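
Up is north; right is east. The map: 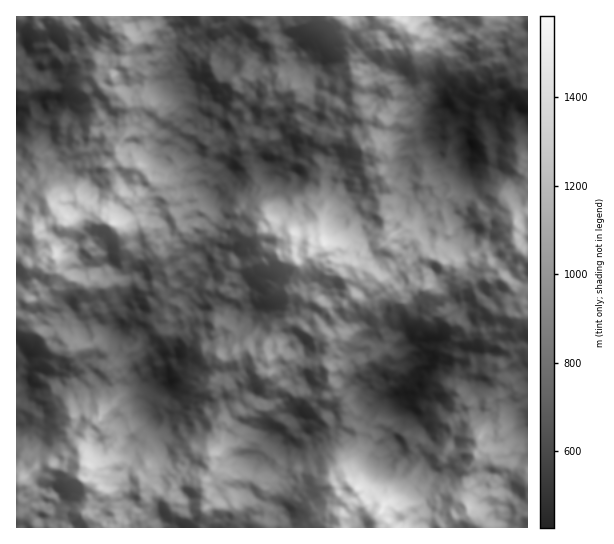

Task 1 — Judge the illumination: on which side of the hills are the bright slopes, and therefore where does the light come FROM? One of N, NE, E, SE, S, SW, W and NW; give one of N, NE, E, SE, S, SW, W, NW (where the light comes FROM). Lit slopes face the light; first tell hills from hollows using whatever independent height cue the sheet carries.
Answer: NE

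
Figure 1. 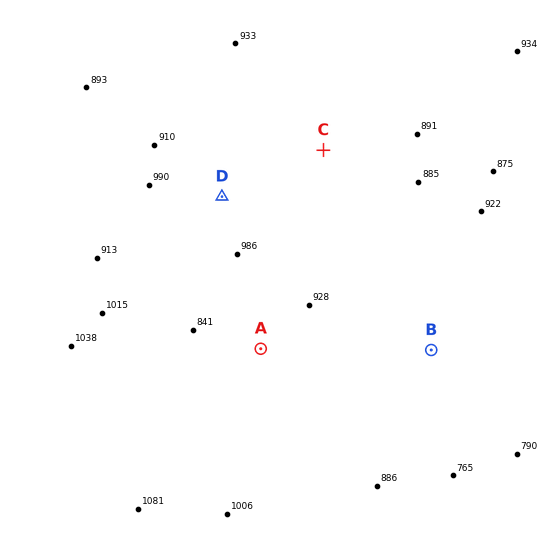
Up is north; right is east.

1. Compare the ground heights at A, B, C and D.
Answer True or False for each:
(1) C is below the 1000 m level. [True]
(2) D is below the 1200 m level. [False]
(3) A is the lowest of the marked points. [False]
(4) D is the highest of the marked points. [True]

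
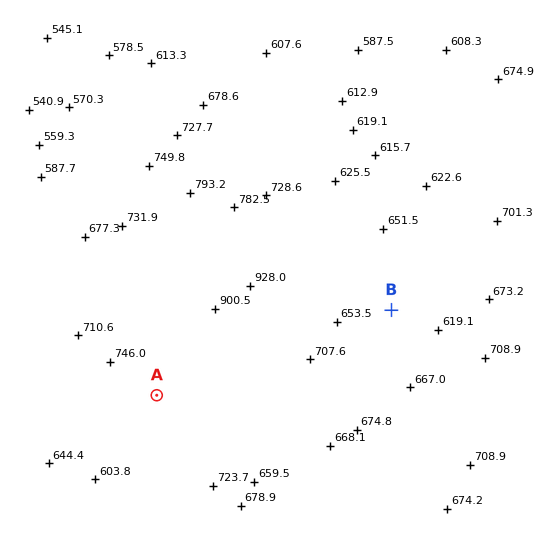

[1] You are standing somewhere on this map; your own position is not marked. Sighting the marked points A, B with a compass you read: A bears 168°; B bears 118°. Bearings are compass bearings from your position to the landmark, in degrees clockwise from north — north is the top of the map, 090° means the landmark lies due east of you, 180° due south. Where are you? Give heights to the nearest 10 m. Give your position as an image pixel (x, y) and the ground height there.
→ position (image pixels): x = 106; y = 158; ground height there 670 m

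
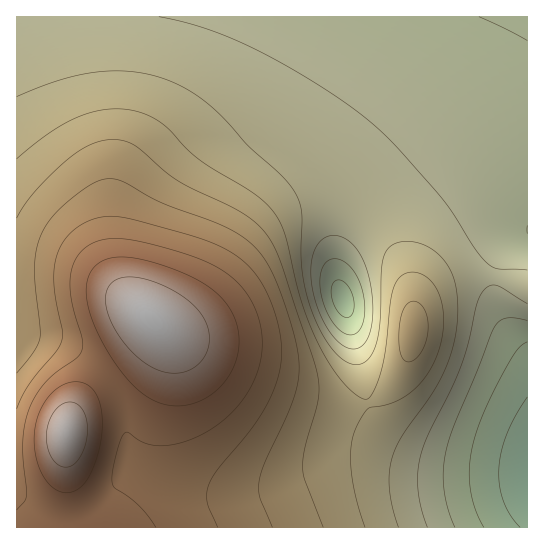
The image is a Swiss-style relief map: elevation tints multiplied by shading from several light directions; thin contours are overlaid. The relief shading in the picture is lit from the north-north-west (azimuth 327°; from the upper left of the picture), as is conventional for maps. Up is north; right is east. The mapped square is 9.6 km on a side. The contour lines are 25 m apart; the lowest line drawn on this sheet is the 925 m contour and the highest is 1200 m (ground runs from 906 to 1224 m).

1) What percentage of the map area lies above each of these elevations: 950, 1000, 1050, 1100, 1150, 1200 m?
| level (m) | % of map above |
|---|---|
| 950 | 97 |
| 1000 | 75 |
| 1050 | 47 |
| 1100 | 31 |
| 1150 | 17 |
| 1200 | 3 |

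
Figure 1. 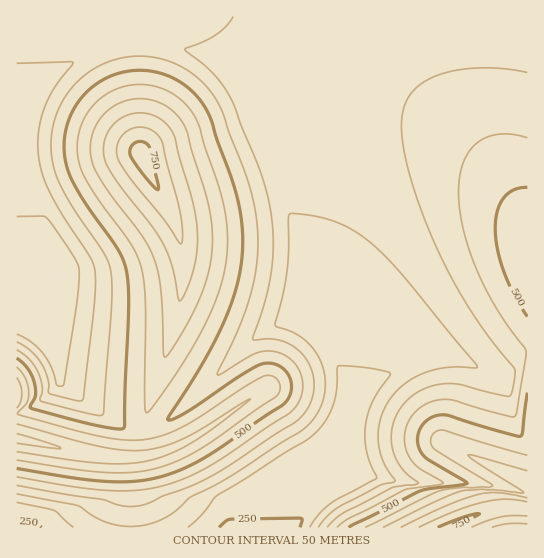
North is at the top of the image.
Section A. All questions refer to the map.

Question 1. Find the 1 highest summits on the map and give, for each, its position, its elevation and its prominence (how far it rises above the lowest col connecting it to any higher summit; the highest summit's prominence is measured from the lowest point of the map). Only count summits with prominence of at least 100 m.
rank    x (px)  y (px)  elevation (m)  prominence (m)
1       141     154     783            536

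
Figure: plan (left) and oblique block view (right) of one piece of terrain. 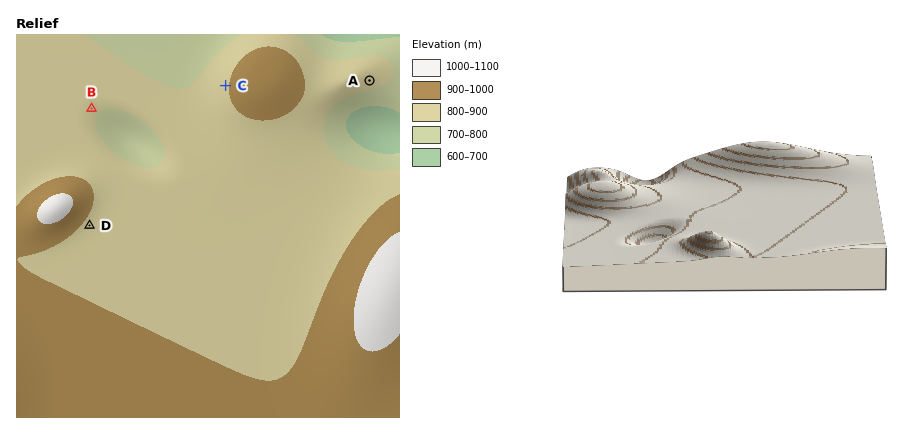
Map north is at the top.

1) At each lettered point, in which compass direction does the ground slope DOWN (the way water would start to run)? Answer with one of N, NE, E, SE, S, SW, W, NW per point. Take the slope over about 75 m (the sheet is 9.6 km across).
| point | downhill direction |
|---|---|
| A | SE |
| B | SE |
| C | W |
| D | SE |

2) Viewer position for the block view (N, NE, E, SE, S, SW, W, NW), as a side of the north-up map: W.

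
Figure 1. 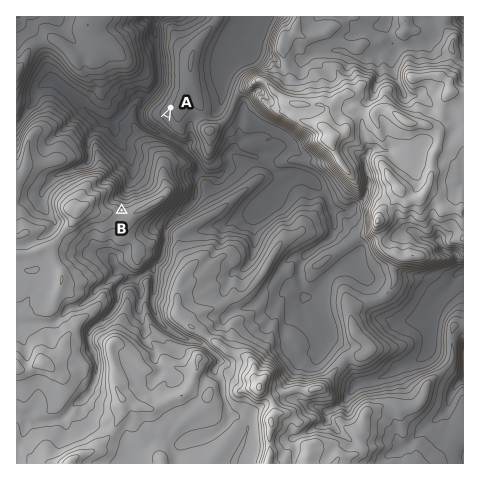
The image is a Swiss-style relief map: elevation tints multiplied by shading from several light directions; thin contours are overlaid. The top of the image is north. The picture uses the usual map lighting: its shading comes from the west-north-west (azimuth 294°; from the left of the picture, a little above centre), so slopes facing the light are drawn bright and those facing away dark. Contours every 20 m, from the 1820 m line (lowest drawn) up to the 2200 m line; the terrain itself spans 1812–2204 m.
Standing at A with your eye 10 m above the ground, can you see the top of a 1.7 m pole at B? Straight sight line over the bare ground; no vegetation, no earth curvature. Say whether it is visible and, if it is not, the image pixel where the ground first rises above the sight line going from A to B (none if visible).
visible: true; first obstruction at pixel None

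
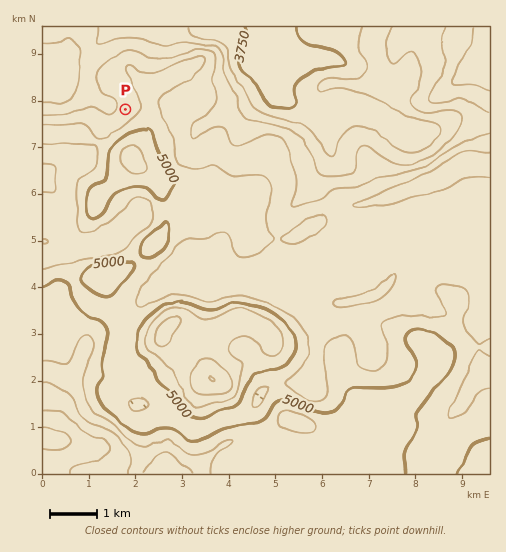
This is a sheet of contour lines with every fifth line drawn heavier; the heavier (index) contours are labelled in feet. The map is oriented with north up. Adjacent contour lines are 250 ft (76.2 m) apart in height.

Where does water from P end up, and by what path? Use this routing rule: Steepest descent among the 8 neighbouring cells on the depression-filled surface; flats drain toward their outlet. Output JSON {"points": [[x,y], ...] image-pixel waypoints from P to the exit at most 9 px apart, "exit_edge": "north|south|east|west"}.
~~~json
{"points": [[125, 109], [116, 108], [107, 106], [97, 99], [88, 94], [79, 91], [69, 87], [60, 83], [51, 78], [43, 76]], "exit_edge": "west"}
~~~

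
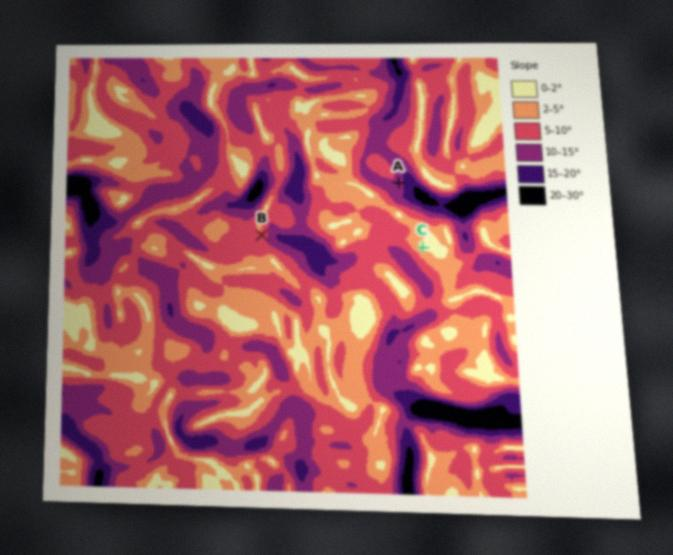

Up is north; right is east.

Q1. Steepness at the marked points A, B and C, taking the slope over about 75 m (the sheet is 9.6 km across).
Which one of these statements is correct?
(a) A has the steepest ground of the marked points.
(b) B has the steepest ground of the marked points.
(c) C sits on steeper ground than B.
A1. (a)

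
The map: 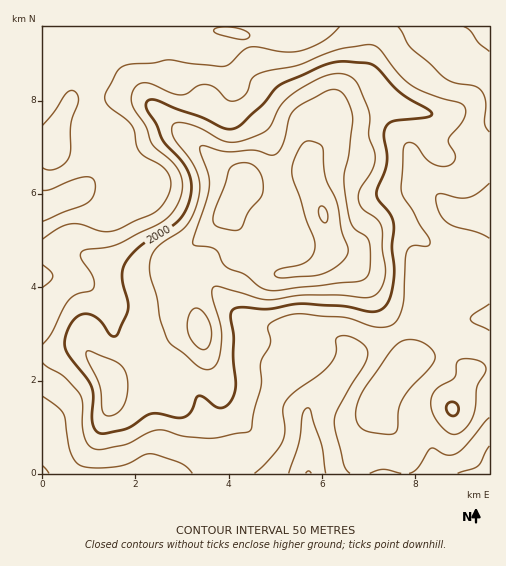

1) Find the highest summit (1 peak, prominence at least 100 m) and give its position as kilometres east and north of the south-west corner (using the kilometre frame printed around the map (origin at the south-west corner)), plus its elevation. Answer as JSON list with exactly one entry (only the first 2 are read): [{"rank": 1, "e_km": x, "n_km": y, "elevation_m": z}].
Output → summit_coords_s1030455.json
[{"rank": 1, "e_km": 6.04, "n_km": 5.56, "elevation_m": 2205}]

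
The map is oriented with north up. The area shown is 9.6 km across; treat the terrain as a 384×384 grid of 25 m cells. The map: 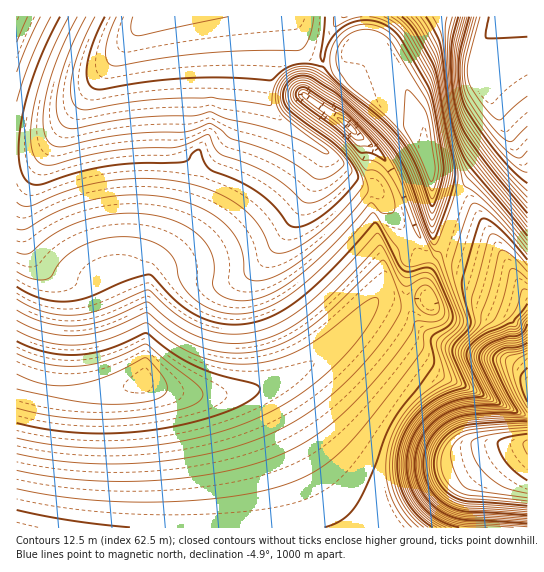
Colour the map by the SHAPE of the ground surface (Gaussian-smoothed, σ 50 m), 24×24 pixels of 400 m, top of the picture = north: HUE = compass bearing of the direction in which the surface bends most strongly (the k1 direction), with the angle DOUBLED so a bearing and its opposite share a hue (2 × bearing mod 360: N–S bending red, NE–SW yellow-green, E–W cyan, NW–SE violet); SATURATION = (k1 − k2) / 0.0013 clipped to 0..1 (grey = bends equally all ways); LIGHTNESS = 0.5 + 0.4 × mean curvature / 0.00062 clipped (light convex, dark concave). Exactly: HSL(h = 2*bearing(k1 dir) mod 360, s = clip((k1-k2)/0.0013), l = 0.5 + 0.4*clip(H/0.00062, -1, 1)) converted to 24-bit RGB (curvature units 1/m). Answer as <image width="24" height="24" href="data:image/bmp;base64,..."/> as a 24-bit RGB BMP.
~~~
<image width="24" height="24" href="data:image/bmp;base64,Qk32BgAAAAAAADYAAAAoAAAAGAAAABgAAAABABgAAAAAAMAGAAATCwAAEwsAAAAAAAAAAAAAf3+Cf3+Cf3+Cf3+CgH+CgH+CgH+CgH+CgX+CgX+CgX+CgX+CgX+BgX6BgX6BgX6BgX6Bg1l+hRxctUVctZeGjH+jdXadeXuhf3+Cf3+Cf3+Cf3+CgH+CgH+CgH+CgX+CgX+CgX+CgX+CgX+CgX6CgX6Cgn6Cgn6CgXyCZyd/qj2xvaW3wNbboKDdj5LdkJTafn+Cfn+Cfn6Cf36Cf3+CgH+CgH+CgX+CgX+CgX+CgX6CgX6Cgn6Cgn6Cgn6Cgn6CenWDNx2ChWm2y9XAj7eTh4CLgn2Jg36Ifn+Bfn+Bfn6Bf36Cf36CgH6CgH6CgX6CgX6CgX6CgX6Cgn6Cgn6Cgn6CgX6CgX6Cd3WDHjaCaoG11cfAu4+ahoGNgH6OgH6Sfn+Bfn+Bfn6Bfn6Bf36Bf36BgH6BgH6BgX6BgX6Cgn6Cgn6Cgn6Cgn6CgX6CgX6Cf32CKWV/PqaupLy518HcqKXglprhmaLjf315f3x0gH5yfoByfIB1fYB5gHp6gHp2gX1zgX90gIB2gYB7gX6BgX6BgX6BgX6BgH6CXYOCH4RdRrJcl7OFpIJ+cAoENgwAgHRpgXpqgoBrf4JreYFqcn5qfG9pgnhqg35rgoNrfIJrdoFrc4BueYB4gX6AgH6BgH6Bf36BWIJlLHwjXlQMMwgAk0wtkdGlg3ZuhH1whINxgYRxfINwb35sfGVyhXtwhYFxhYVyf4VxeIRvcYNta4FscYB0fYB/gH+Af3+Af3+AfFR4fTN6dHizpNbNjcizhXt2hoJ5hoV7g4V7gIR5cIB5bWN/hoB5hoR7h4d8g4Z6fYZ3dYVzb4Nxa4Fyb4B2fX99f39+f3aAQ0WtYqHcgcXertvhfUXbhoN/hYeChIeFhISHhYKDd3eCY2SDhoaDh4SGiIWGh4aEhIaBfYV8dYR4b4J3a4F2cH95f359cJiETpydYzkwgKcjUHcfZRRbg4qEg42Lg4eOhYKNiYGMg3mJY2yJg4yMg4eOh4SOjYSNi4SHhoSCfYN9dYJ7b4F5aoB5eGl/lK9gSyVNp6NOgbiAgYB6PntcgZCEf5CLfYSJgX2Ji32OjHuPaHiPfpCPfoSLg3+LkICPkYGJjIGDhoKAfIJ9dIF8bYB8gEGDu6ZPKSlihsiJf4p9gX1+f7eBgpJ+e4J7fX56fH56fn57hXuEdoGJe4B7fX57fX97gX58j36DkX+CjH9/hYJ/eoF9b3+AVimhzZbOJlrDeqiCgH6Af5V/jM2Ki459fn57fX57fX57fH57fH57fH57fH57fX97fX97fX97goB8kX1/kX9+ioF/gYN+Xld+OdKGWESV//QfUXSCfoGChsKHhbODkIh9fn58fX58fX58fX58fH57fH57fH57fH97fH98fX98fYB8hoB9k4B+joJ/h4OATkGAfb58QQpn9v/EJlhxfqKBh8eIfJF1k4N+gn59fn59fX59fX59fH58fH58fH98fH98fH98fIB8fYB8fYB9jYF+koN/i4WBVHyid6+KPw1c/f/MHFRzfseIfqd/gFWBk39+jX19f35/fn5+fn5/fX9+fX9+fYSEd3yLhH59fYB+fYB+fYB+g4N+k4aAjsOhMkHJeRGBcFOB8v3ONY66ZbmPh22Hdzl3kH+AlH6AhX6Afn6Afn6Afn+AfoF/gY1xWYCCj35+foF/fYF/fYF/fYWCmNbFfs7Rdg9pXhNBc8d53fi8R5myY4WPeU16d0V6jH+Ck3+CkX+CgH6Bfn6Bfn+Bfn+BiH+BanmNbYlmg4Z9foGAfaCYlOTYgK2cMwAbbQkVb6+Kidui3POsO3CTZVV8czl1e26Ah4CDj4CElX+Ei3+Dfn6Bfn+Bfn+BfoCBjHyIcYmPfoOCgJF9XOuFglBOMwAFYAs0hNSri9q9fpd95fW4NU17WzZxeE97e4F9gX6Di4CEkoCFlICFhX+Efn+Cfn+CfoCCgH+DfIKEfoGCsKx9tY0ZMAMVkFCIk+7Xhca3foOAhLmB6uqlNjVyPiJgfHSAe4F8en+ChoCEjYCFlICGkYCFf3+Df3+Cf4CCf4CCf4CCf4CChn9/52q9MUvpZcDohrWIe4F8fph+h8GE1biJdjeCIydffYF+fIF9dYCCfX+CiICEkICFlYCGi4CFf3+Cf3+Cf4CCf4CCf4CCf4CCf4CDhZmCO2yUtZGdgIiWi7yWhaeCtGtnsT5oH0FofYB/fYB9cIKCd4GCgH+DioGFkoGGlYCIh3+Ff3+Cf4CCf4CCf4CCf4CBf4GCjpOAS5GBVrWpoqa8oLCvnnmRl0Z81Yx1IEdrcXuBfoB+"/>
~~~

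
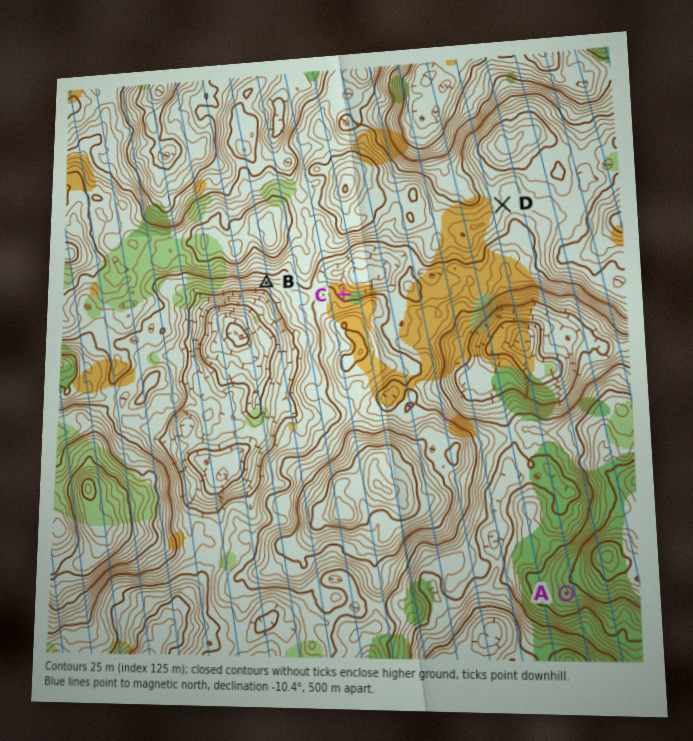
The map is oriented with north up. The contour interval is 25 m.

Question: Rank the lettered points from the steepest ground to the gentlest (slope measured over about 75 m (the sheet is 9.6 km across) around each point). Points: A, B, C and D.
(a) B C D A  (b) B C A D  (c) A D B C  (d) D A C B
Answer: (b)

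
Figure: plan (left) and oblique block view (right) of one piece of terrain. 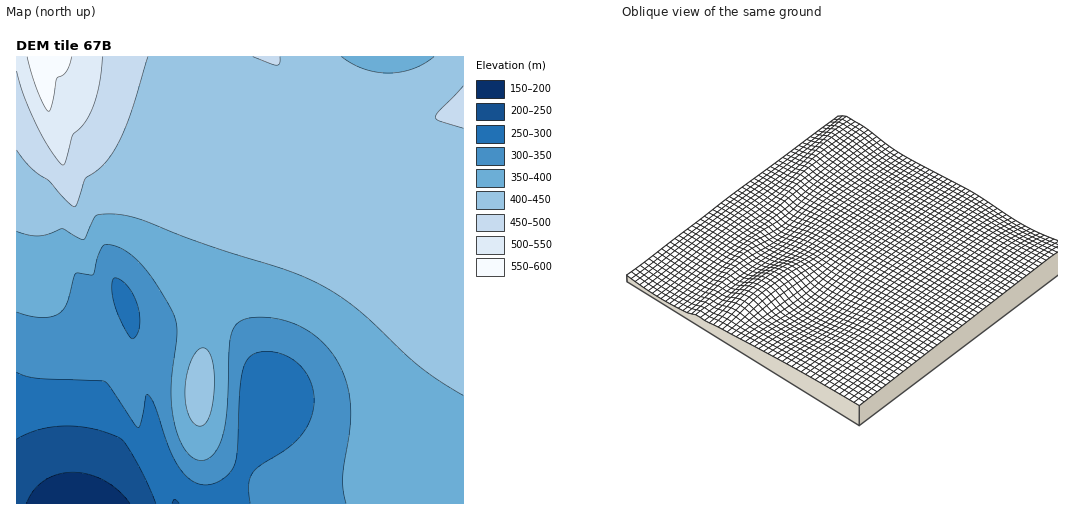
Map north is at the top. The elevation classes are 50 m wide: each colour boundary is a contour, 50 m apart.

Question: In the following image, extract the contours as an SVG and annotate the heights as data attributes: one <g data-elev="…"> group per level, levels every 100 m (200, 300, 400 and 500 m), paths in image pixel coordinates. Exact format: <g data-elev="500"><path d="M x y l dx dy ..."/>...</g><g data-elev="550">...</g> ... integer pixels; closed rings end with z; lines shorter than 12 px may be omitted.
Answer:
<g data-elev="200"><path d="M26 503l8-12 11-11 12-6 16-2 16 2 15 6 14 11 12 12"/></g><g data-elev="300"><path d="M17 372l9 4 12 2 67 4 33 46 3-7 5-26 2 0 6 9 14 41 10 21 7 8 7 6 7 4 8 1 9-2 8-5 7-7 4-8 3-16 2-64 3-13 3-9 7-7 11-3 13 2 13 4 11 10 9 14 4 16-2 17-5 14-10 12-12 10-26 16-7 7-3 12 1 18"/><path d="M131 338l-9-15-8-20-2-17 0-5 3-3 5 2 8 6 6 10 4 11 2 11-1 11-3 8-3 2z"/></g><g data-elev="400"><path d="M196 425l6 1 6-6 3-10 3-16 0-18-1-14-4-10-6-4-6 3-5 9-4 12-3 14 0 12 2 12 4 9z"/><path d="M17 231l11 4 11 1 9-2 14-5 21 11 2-2 11-22 10-2 16 1 18 4 65 25 86 28 29 12 26 16 22 18 51 48 20 15 24 15"/><path d="M434 57l-10 7-11 5-11 3-13 1-13-1-12-3-11-5-12-7"/></g><g data-elev="500"><path d="M17 71l7 25 14 32 14 24 8 11 3 2 3-4 7-26 12-13 9-18 6-22 2-25"/></g>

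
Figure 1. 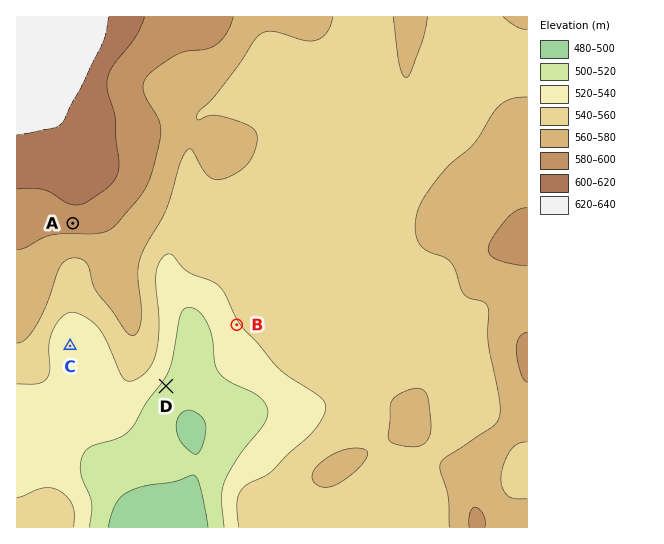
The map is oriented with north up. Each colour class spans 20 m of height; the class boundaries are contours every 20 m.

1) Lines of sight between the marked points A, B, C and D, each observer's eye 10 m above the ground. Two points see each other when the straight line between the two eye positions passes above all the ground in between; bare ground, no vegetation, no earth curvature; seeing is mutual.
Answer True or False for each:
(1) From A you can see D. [False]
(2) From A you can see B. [True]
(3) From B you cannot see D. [False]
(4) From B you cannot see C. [True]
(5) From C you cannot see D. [True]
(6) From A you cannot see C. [False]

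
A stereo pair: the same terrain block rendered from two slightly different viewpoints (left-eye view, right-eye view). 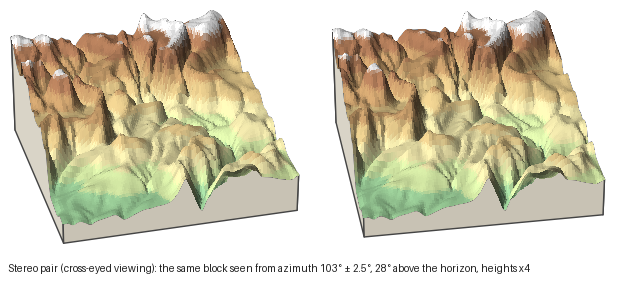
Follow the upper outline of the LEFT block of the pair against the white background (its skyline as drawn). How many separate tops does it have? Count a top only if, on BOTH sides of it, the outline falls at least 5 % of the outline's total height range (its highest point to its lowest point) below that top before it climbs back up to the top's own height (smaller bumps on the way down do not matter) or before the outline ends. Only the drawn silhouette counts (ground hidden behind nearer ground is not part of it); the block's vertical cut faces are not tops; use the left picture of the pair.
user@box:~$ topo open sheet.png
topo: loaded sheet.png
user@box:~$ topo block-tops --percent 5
2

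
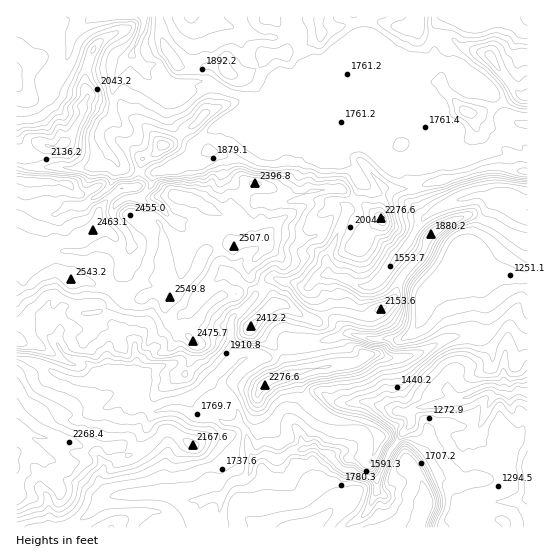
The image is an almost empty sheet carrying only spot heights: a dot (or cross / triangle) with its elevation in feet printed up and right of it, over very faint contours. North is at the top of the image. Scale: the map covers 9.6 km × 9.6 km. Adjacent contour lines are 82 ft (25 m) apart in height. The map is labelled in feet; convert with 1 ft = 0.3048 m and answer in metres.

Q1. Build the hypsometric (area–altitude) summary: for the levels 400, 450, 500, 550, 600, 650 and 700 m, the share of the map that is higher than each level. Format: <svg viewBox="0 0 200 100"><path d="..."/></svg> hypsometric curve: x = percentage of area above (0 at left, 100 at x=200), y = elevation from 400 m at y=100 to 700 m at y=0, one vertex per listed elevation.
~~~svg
<svg viewBox="0 0 200 100"><path d="M184 100l-11-17-10-16-52-17-43-17-23-16-21-17"/></svg>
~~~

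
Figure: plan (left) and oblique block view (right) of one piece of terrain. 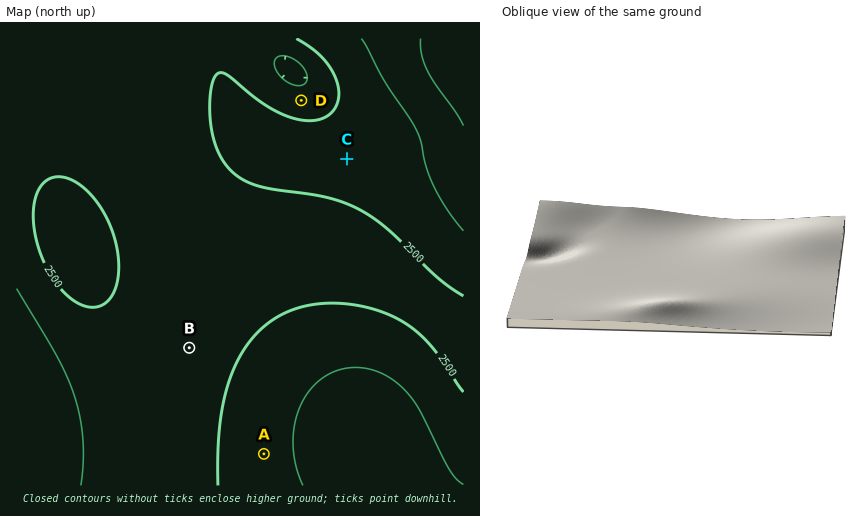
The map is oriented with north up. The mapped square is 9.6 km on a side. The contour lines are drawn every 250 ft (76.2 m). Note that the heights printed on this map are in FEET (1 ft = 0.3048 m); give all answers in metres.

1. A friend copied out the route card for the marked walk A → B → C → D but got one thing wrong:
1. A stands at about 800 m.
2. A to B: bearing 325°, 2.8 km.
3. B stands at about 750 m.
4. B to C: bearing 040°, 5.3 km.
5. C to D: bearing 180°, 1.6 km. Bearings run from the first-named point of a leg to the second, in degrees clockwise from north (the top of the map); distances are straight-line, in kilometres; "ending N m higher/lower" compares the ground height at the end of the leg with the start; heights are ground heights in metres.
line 5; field bearing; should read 322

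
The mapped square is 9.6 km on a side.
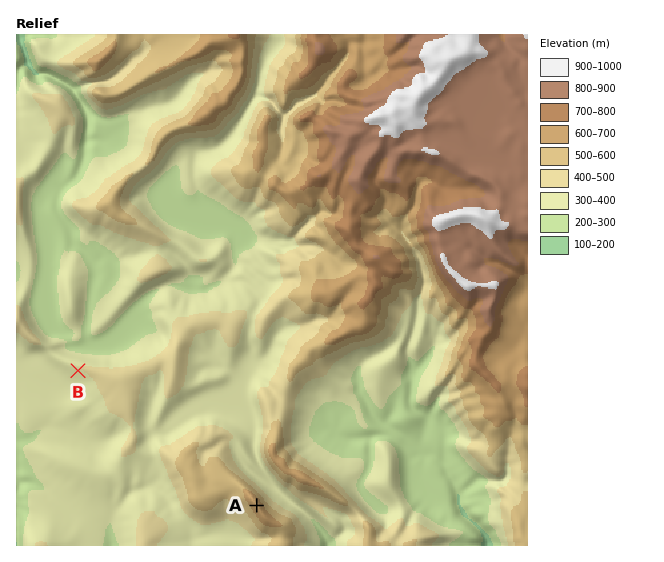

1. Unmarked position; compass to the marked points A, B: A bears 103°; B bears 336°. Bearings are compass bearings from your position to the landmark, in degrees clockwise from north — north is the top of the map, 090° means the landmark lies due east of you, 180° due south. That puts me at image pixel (124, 475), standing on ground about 370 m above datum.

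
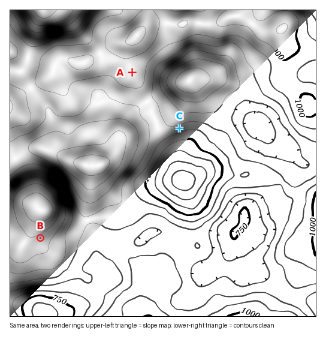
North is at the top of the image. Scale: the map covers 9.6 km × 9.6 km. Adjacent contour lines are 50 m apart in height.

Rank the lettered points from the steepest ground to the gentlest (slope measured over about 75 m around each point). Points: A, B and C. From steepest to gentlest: C B A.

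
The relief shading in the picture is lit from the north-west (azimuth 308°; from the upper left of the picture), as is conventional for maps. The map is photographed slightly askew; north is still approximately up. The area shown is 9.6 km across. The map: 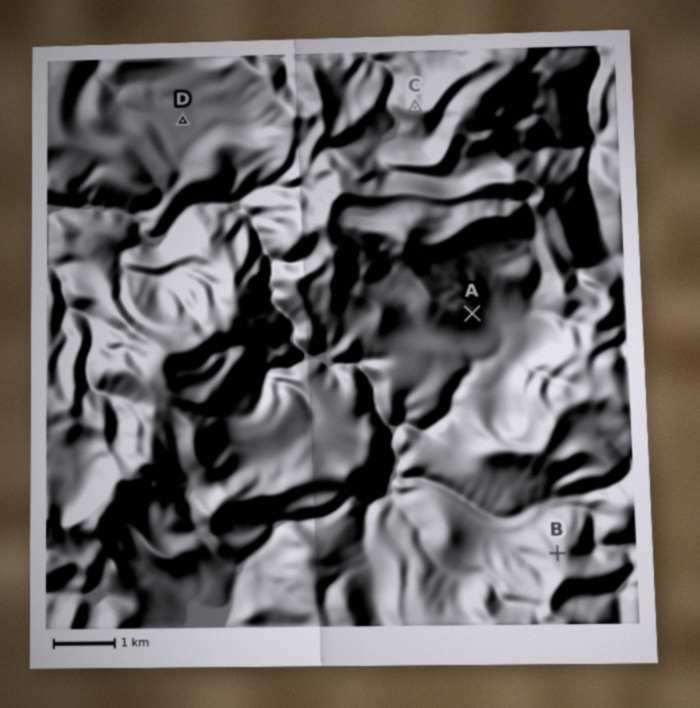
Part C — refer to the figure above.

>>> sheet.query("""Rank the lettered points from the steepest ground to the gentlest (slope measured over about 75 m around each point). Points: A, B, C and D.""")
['C', 'A', 'B', 'D']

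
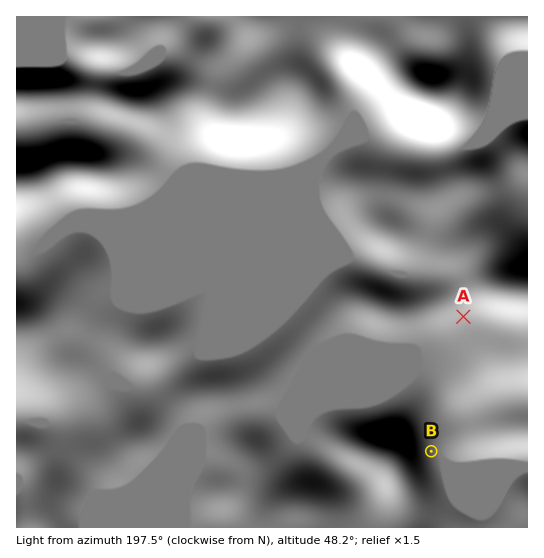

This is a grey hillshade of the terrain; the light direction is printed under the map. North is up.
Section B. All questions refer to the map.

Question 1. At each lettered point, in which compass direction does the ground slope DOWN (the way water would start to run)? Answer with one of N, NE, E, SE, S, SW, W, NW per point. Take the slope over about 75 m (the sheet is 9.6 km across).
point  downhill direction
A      W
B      E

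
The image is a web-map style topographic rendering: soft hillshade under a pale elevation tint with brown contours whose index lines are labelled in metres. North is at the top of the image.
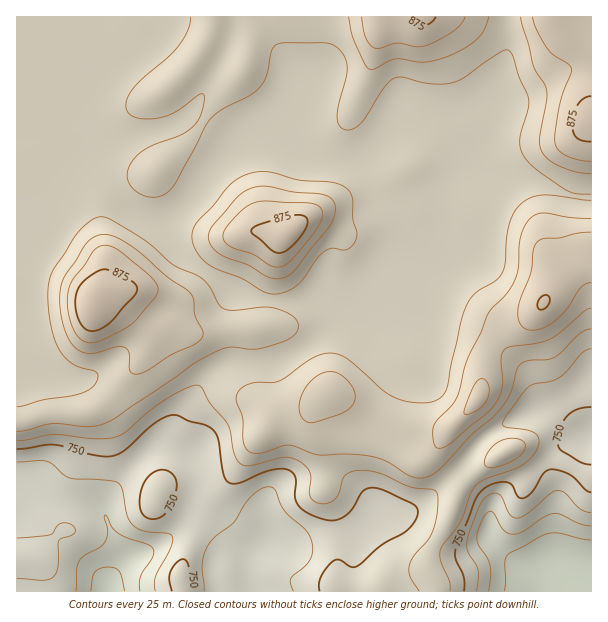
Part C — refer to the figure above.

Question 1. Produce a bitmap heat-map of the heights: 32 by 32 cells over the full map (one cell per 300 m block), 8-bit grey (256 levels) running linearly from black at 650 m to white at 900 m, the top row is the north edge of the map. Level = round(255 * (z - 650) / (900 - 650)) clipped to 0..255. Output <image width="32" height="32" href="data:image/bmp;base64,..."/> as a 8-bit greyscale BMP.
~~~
<image width="32" height="32" href="data:image/bmp;base64,Qk02CAAAAAAAADYEAAAoAAAAIAAAACAAAAABAAgAAAAAAAAEAAATCwAAEwsAAAABAAAAAAAAAAAAAAEBAQACAgIAAwMDAAQEBAAFBQUABgYGAAcHBwAICAgACQkJAAoKCgALCwsADAwMAA0NDQAODg4ADw8PABAQEAAREREAEhISABMTEwAUFBQAFRUVABYWFgAXFxcAGBgYABkZGQAaGhoAGxsbABwcHAAdHR0AHh4eAB8fHwAgICAAISEhACIiIgAjIyMAJCQkACUlJQAmJiYAJycnACgoKAApKSkAKioqACsrKwAsLCwALS0tAC4uLgAvLy8AMDAwADExMQAyMjIAMzMzADQ0NAA1NTUANjY2ADc3NwA4ODgAOTk5ADo6OgA7OzsAPDw8AD09PQA+Pj4APz8/AEBAQABBQUEAQkJCAENDQwBEREQARUVFAEZGRgBHR0cASEhIAElJSQBKSkoAS0tLAExMTABNTU0ATk5OAE9PTwBQUFAAUVFRAFJSUgBTU1MAVFRUAFVVVQBWVlYAV1dXAFhYWABZWVkAWlpaAFtbWwBcXFwAXV1dAF5eXgBfX18AYGBgAGFhYQBiYmIAY2NjAGRkZABlZWUAZmZmAGdnZwBoaGgAaWlpAGpqagBra2sAbGxsAG1tbQBubm4Ab29vAHBwcABxcXEAcnJyAHNzcwB0dHQAdXV1AHZ2dgB3d3cAeHh4AHl5eQB6enoAe3t7AHx8fAB9fX0Afn5+AH9/fwCAgIAAgYGBAIKCggCDg4MAhISEAIWFhQCGhoYAh4eHAIiIiACJiYkAioqKAIuLiwCMjIwAjY2NAI6OjgCPj48AkJCQAJGRkQCSkpIAk5OTAJSUlACVlZUAlpaWAJeXlwCYmJgAmZmZAJqamgCbm5sAnJycAJ2dnQCenp4An5+fAKCgoAChoaEAoqKiAKOjowCkpKQApaWlAKampgCnp6cAqKioAKmpqQCqqqoAq6urAKysrACtra0Arq6uAK+vrwCwsLAAsbGxALKysgCzs7MAtLS0ALW1tQC2trYAt7e3ALi4uAC5ubkAurq6ALu7uwC8vLwAvb29AL6+vgC/v78AwMDAAMHBwQDCwsIAw8PDAMTExADFxcUAxsbGAMfHxwDIyMgAycnJAMrKygDLy8sAzMzMAM3NzQDOzs4Az8/PANDQ0ADR0dEA0tLSANPT0wDU1NQA1dXVANbW1gDX19cA2NjYANnZ2QDa2toA29vbANzc3ADd3d0A3t7eAN/f3wDg4OAA4eHhAOLi4gDj4+MA5OTkAOXl5QDm5uYA5+fnAOjo6ADp6ekA6urqAOvr6wDs7OwA7e3tAO7u7gDv7+8A8PDwAPHx8QDy8vIA8/PzAPT09AD19fUA9vb2APf39wD4+PgA+fn5APr6+gD7+/sA/Pz8AP39/QD+/v4A////AEtLRS4VEyhGZGlMQT4/R09ebWt1fn2Eh3NRLRUIAgEBVFNJMiAdJDlbZUpEQUFER1RmZmt3fIeDaE0tFAkDAgNSUUtBNCsqNUtaT0hDPTs+TmBhYmlxfoFlPSYgFQwLD0lLTUk6NUZSUlNSTUc+O0VVYWBeYGVwhXpAKjkwISIrRUdIQjc8WGxjVVZUTEJFWm5yZ19fYmqDj1c4T046OkpERUZEQEVbcG1bWl5ZS05mgoZyZWVveIORc1FfZVFOYEVHTFBRUldmaFtZZW9lXWmDiX54gJKdkomLgnZuY2NqVVJXYGRkWlhaVlhqh4+EhZOWlZacpKupkYmhoIRtZ2CCeHZ8f3xsWllaXG+Uq6ajqaakoqKkqravjo6ZjHNhVKGdnKCflYZuY2VrfJarr6+zsKulpKWotcW1kntxbWVbmJueoaWim4p3cnuMm6WqsLq8taigm5qgutC4inBsamiRkpOVm6aqo5OEgo2Xm5yntr6zoZWRj5Kry8Segnx0bJGRk5qeprSzqZuNjJCSkZekq6GUj46Nj6TAvaSTkIVzkZKctbqyt723saWZmJmVkpOVkYyMjIuNnbS4sKummISQk6rV4tHFwr65sKamp6KakIyLiYmJiYqXrba/ycOvm5CVten46dbFvbeqnZ2fnJaOiomIh4iIiZOmtMPa3smykJa36vnx5dK/tKOTkZeZk4yKiIeHh4iIjZqnutfk2MSRlKzU6+nfy7GhmJacqrWnkoyKiIeHiIiJjpWqy9vZ0pCRm7jY2cetmJOcrbrK2cagk5KLiIiIiImKjqPG1dTVkJCTo727p5aPlKvI2uPv5r6hm5GLiomJiYqOocLNztKQj5CVnpuSjY2So8DZ4+rt2bSdk46Mi4qKjI6ctb69vI+PkJKVk5GTkI6Tp8LQ0dHNuJ6Rj46Ni4yNjpOhpqGekI+QkZOUmqKckI2Vp7OwqKWgl5CQkY+Mi4yMjZKXm5+QkJCQkZScqKSWjY2SlpWQj4+OjZCUk42LiouOlaOyu5CQkJCQkZWdoJySjIuMjIyMjo6NjpCRjoyLi5GhutDakJCQkJGRk5SWmZePi4uLjI2SlpGNjY6OjYyMkaK+2+mQkJCQkZSZnJqXmZaPjIyMjZSfmY+Njo6OjYyOnbjY7JGRkZGRk5yoqZ6anpyTjYyNkqGilI+RkpGOjI6bs9HjkZGRkZGRlaCsqp6irKCQjY2PnaugmZydm5SPkqS4ydWRkZGRkZGRlJ6rqKKuppSQkJGetrawtLGqoJeYrcPN0JGRkZGRkZGRk6CspaelmpmZmqnI0M3QyLywo561z9bVkZGRkZGRkZGRmKqppKSioqGistPe3+Xdzr6rpcDa3Ng="/>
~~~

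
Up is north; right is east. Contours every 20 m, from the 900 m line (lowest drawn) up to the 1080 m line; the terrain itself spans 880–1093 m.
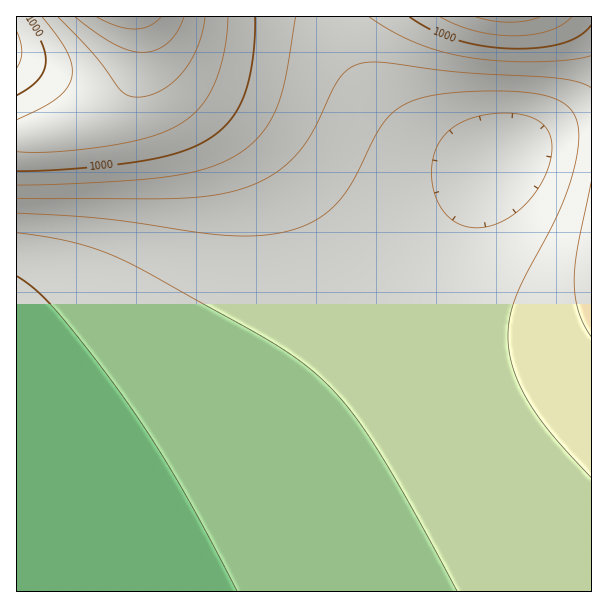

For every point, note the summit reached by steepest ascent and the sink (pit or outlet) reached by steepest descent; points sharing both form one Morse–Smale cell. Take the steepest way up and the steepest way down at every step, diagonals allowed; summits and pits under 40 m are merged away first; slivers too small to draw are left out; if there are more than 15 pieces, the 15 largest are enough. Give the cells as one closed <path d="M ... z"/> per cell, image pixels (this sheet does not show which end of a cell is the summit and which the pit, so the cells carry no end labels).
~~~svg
<path d="M332 16l-195 0 2 16-1 28-6 20-12 18-16 12-26 12-31 10-31 5 1 455 575-1 0-463-13-1-15 3-36 14-28 14-9 2-29-3-27-9-36-22-32-34-27-45-6-17z"/><path d="M591 16l-258 0-1 7 8 24 16 30 17 22 26 27 24 16 20 9 27 7 21 2 9-2 46-22 24-8 22-2z"/><path d="M135 16l-119 1 1 119 16-2 45-12 26-12 16-12 12-18 6-20 1-28z"/>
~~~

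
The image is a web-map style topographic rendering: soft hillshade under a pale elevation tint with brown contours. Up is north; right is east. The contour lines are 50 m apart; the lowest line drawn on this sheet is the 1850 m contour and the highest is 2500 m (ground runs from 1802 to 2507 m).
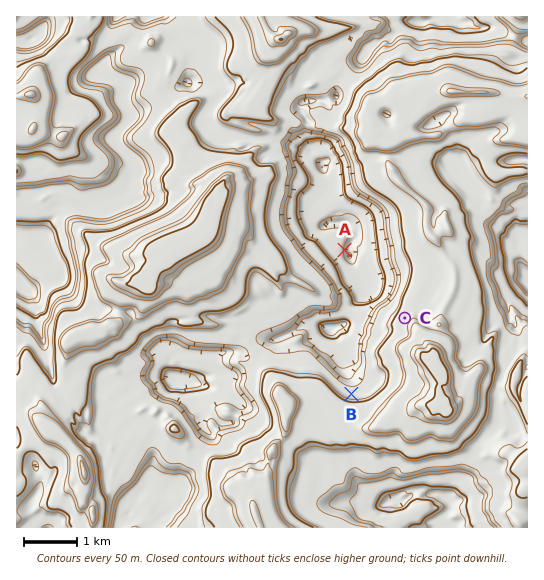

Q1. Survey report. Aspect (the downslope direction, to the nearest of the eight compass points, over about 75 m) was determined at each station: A E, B N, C NW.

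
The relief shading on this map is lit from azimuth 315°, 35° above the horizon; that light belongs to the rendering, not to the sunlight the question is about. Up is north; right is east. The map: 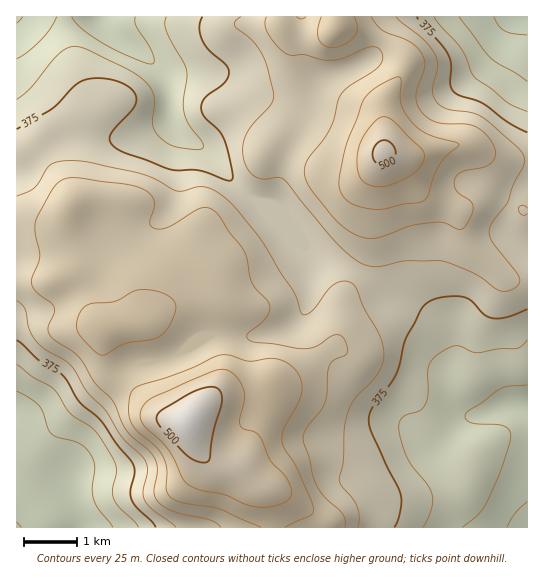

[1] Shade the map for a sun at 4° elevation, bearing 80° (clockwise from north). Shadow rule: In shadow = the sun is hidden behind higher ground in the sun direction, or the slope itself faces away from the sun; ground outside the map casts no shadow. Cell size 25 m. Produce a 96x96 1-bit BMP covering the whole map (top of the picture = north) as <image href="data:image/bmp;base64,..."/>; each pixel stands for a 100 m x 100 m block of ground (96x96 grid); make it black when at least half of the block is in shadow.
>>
<image width="96" height="96" href="data:image/bmp;base64,Qk2+BAAAAAAAAD4AAAAoAAAAYAAAAGAAAAABAAEAAAAAAIAEAAATCwAAEwsAAAIAAAAAAAAA////AAAAAAAAH//4AAAAAAAAAAAAP//4AAAAAAAAAAAAf//4AAAAAAAAAAAA///4AAAAAAAAAAAA///4AAAAAAAAAAAA///4AAAAAAAAAAAB///4AAAAAAAAAAAB///4AAAAAAAAAAAD///8AAAAAAAAAAAH///+AAAAAAAAAAAP///+AAAAAAAAAAAf////AAAAAAAAAAA/////AAAAAAAAAAA/////AAAAAAAAAAB////+AAAAAAAAAAD////+AAAAAAAAAAD////+AAAAAAAAAAD////8AAAAAAAAAAB////4AAAAAAAAAAA////gAAAAAAAAAAAf///AAAAAAAAAAAAf//+AAAAAAAAAAAA///8AAAAAAAAAAAB///4AAAAAAAAAAAD///AAAAAAAAAAAAD//4AAAAAAAAAAAAD//wAAAAAAAAAAAAD//wAAAAAAAAAAAAB//gAAAAAAAAAAAAB//gAAAAAAAAAAAAB//gAAAAAAAAAAAAD//AAAAAAAAAAAAAD//AAAAAAAAAAAAAD+OAAAAAAAAAAAAAD+AAAAAAAAAAAAAAD8AAAAAAAAAAAAAAD4AAAAAAAAAAAAAADwAAAAAAAAAAAAAAAgAAAAAAAAAAAAAAAAAAAAAAAAAAAAAAAAAAAAAAAAAAAAAAAAAAAAAAAAAAAAAAAAAAAAAAAAAAAAAAAAAAAAAAAAAAAAAAAAAAAAAAAAAAAAAAAAAAAAAAAAAAAAAAAAAAAAAAAAAAAAAAAAAAAAAAAAAAAAAAAAAAAAAAAAAAAAAAAAAAAAAAAAAAAAAAAAAAAAAAAAAAAAAAAAAAAAAAAAAAAAAAAAAAAAAAAAAAAAAAAAAAAAAAAAAAAAAAAAAAAAAAAAMAAAAAAAAAAAAAAB8AAAAAAAAAAAAAAD8AAAAAAAAAAAAAAH8AAAAAAAAAAAAAAP8AAAAAAAAAAAAAAf4AAAAAAAAAAAAAA/wAAAAAAAAAAAAAA/gAAAAAAAAAAAAAA/AAAAAAAAAAAAAAA+AAAAAAAAAAAAAAA+AAAAAAAAAAAAAGAcAAAAAAAAAAAAAfAAH4AAAAAAAAAAA/AAP8AAAAAAAAAAB/AAP8AAAAAAAAAAD+AAP8AAAAAAAAAAD+AAP8AAAAAAAAAAD8AAP8AAAAAAAAAAD4AAH8AAAAAAAAAAAAAAD8AAAAAAAAAAAAAAB8AAAAAAAAAAwAAAAYAAAAAAAAADwAAAAAAAAAAAAAAHwAAAAAAAAAAAAAAHwAAAAAAAAAAAAAADgAAAAAAAAAAAAAADgAAAAAAAAAAAAAABAAAAAAAAAAAAAAAAAAAAAAAAAAAAAAAAAAAAAAAAAAAAAAAAAAAAAAAAAAAAAAAAAAAAAAAAAAAAAAAAAAAAAAAAAAAAAAAAAAAAAAAAAAAAAAAAAAMAAAAAAAAAAAAAAAcAAAAAAAAAAAAAAA8BgAAAAAAAAAAAAA8DwAAAAAAAAAAAAA8HwAAAAAAAAAAAAA8HwAAAAAAAAAAAAAYHwAAAAAAAAAAAAAADwAAAAAA="/>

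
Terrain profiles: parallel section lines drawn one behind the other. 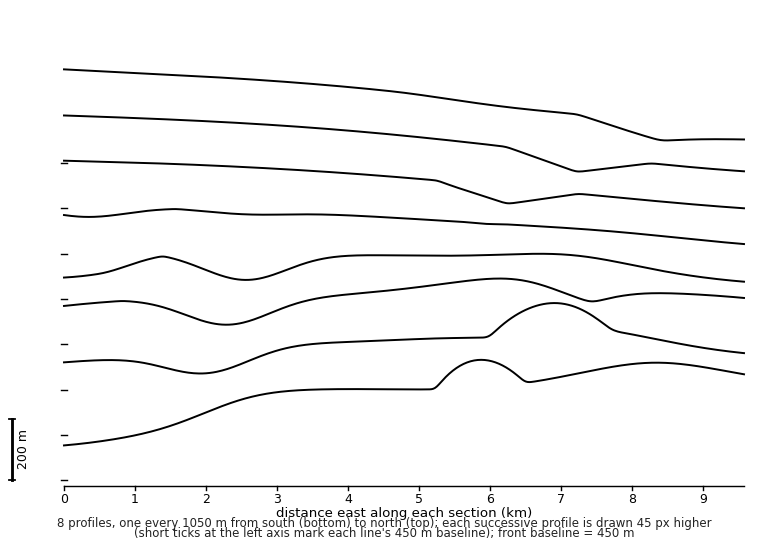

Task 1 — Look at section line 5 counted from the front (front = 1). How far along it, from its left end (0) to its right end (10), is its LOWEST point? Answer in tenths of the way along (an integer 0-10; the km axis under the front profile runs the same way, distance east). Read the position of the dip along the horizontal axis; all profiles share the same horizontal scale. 10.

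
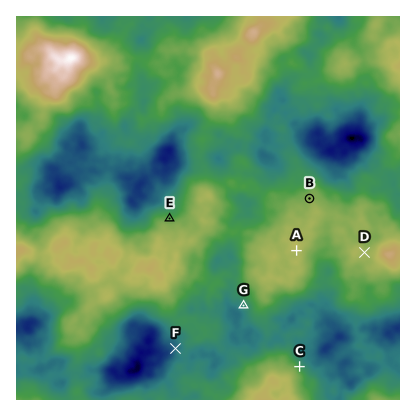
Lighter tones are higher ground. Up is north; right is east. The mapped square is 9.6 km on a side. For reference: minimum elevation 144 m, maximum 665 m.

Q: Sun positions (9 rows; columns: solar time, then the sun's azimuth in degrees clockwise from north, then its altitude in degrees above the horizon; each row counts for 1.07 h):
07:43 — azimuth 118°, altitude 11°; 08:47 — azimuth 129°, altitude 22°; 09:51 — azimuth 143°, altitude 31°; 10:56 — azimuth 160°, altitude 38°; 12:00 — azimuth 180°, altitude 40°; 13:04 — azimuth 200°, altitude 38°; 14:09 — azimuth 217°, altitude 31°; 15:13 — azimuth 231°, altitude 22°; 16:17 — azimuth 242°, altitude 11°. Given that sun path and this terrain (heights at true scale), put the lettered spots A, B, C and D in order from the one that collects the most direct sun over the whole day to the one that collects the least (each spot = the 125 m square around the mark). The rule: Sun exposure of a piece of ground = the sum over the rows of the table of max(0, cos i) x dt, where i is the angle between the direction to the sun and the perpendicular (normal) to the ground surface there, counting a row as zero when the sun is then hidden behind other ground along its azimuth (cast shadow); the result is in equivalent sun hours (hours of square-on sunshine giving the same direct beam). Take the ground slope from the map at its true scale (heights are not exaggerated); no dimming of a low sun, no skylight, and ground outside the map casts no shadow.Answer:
A > D > B > C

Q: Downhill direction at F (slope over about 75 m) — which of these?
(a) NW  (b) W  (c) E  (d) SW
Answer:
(b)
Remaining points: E N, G SW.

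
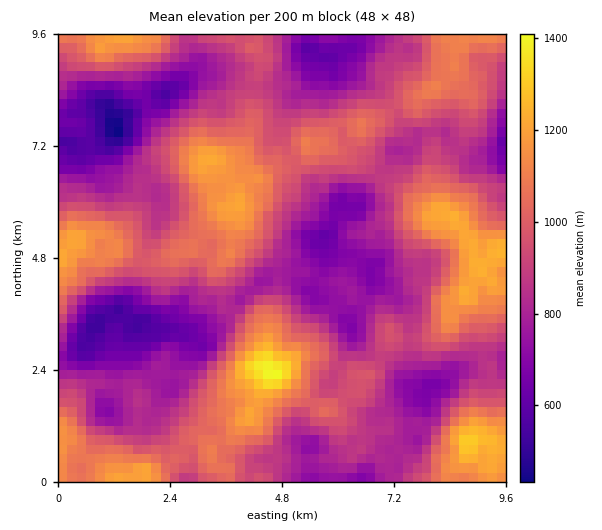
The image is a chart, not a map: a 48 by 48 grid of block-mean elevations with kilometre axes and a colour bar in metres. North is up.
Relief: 410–1430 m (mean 910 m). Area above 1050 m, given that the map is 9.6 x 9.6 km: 21.2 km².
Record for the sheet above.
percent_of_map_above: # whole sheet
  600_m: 96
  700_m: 88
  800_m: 72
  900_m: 50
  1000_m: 31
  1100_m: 16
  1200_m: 4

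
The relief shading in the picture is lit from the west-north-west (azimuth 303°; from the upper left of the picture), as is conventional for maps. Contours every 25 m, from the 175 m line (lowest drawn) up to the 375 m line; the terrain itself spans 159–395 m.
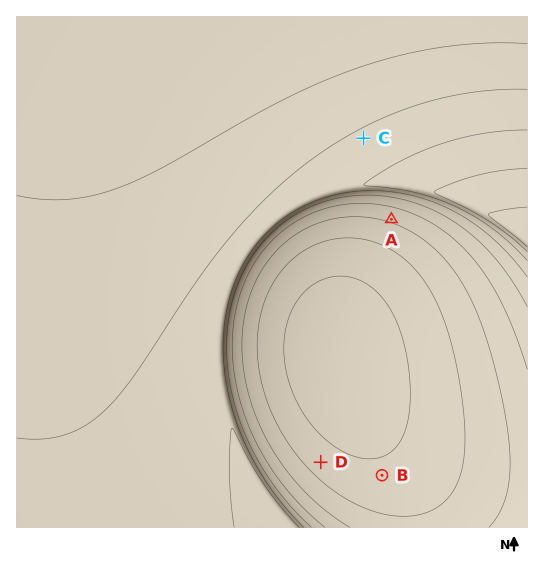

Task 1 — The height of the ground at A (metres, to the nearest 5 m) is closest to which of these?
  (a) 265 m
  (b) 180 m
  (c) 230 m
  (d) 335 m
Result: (c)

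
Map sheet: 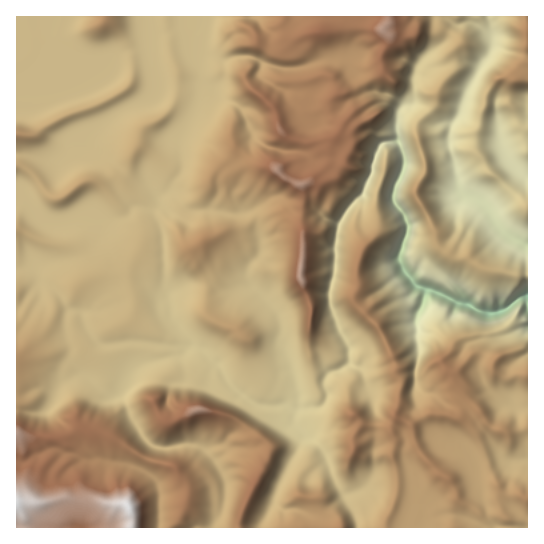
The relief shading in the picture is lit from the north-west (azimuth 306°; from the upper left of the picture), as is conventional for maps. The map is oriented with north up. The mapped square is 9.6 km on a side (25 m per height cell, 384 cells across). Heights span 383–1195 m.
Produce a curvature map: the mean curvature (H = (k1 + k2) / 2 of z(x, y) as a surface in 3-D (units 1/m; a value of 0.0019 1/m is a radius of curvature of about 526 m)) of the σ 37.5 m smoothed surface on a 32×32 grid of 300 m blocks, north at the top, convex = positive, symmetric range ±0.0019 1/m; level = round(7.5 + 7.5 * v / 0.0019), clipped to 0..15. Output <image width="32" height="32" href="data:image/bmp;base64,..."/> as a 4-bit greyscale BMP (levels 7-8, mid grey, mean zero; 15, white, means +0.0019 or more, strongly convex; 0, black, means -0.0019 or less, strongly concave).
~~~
<image width="32" height="32" href="data:image/bmp;base64,Qk12AgAAAAAAAHYAAAAoAAAAIAAAACAAAAABAAQAAAAAAAACAAATCwAAEwsAABAAAAAAAAAAAAAAABEREQAiIiIAMzMzAERERABVVVUAZmZmAHd3dwCIiIgAmZmZAKqqqgC7u7sAzMzMAN3d3QDu7u4A////AHZ3d204t0mTqnjUiXd3ZpabmIrNRshU81ipN1tna5Z4hXiFmkaoctkceUZaZnpXqnh3hmNLyFWeKHO1OlbYaVZ1ZlVduJZYbIWizFxMZ2lWq7mK1BUkZp2VVrpKdmaFt7Zru4CupYu0V3Z9a7ZpishjPXRm5d/nNnZl2g5YmKdWeFZmVuZTNXmGpZQ6VWmUVodnaHZneHeIhaSHbHecSZyYh4iHZ3hoeHW4V0909qu0iHeGd3h2Z8dkuUdeYox1bXh4aZmXZ6ynZPU190aZu9Z3lnd4dnuGd2Pwbph01SAOh3l3eXZpdnZX0NuJkwJ8kIeJiIeGV4dnT7B+dwemiq13d3iIhpl3aF2Sb0NXe8umaJh3eITLeIVroW+WSci2VKh3d3iHisqFfLpI3QrnhlZ2Znd4d2VFZ5lGCsgOZXVrd9hXiHd5aHVHiWDw3kVlfFtLyYd3aph3jbqh0L1VZ8W3dmd3eWeoe+Voyy4PY41VRXd3iodnemgld5sOD2bIWutXd3pmdow16ombULx2tlpHyWZ4uXddRsVmqfGaU4dJd1erZmh3ZTyXelmUJtRclnd3Zrl3h2X4WHe3PFrmLId3iHdpeJeH41WLZs1GfTbrh3d3eHh3ZTa6VGSlUYlzSoh3dnd4d2jKialljMlctDyHdp2WeHdolJaIiJp5dVVt"/>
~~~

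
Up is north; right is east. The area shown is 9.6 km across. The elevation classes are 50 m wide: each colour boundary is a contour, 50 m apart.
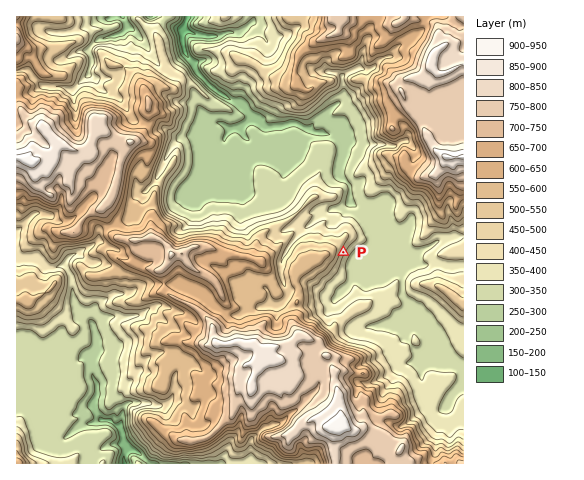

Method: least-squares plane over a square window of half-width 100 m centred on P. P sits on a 28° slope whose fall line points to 116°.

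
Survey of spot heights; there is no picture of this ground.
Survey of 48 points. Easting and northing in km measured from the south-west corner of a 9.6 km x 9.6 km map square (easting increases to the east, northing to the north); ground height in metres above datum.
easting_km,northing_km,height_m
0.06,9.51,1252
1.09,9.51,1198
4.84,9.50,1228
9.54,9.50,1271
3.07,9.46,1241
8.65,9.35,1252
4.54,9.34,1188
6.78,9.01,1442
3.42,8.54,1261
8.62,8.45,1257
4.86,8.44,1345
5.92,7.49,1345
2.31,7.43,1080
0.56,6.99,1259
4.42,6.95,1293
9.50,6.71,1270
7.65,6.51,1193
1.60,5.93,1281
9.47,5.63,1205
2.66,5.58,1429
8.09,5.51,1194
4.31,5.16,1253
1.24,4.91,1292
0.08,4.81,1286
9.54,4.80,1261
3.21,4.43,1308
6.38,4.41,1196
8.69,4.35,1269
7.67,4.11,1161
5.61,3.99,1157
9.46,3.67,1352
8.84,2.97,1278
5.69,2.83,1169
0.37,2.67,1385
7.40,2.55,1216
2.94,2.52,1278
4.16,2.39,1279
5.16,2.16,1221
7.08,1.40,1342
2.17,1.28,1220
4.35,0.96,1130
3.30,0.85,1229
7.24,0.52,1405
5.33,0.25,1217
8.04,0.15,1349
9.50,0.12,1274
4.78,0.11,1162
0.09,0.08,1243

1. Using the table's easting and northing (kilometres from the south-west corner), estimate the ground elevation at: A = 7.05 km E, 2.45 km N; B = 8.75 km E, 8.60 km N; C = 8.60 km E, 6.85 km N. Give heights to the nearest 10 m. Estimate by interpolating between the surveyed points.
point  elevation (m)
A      1180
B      1240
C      1230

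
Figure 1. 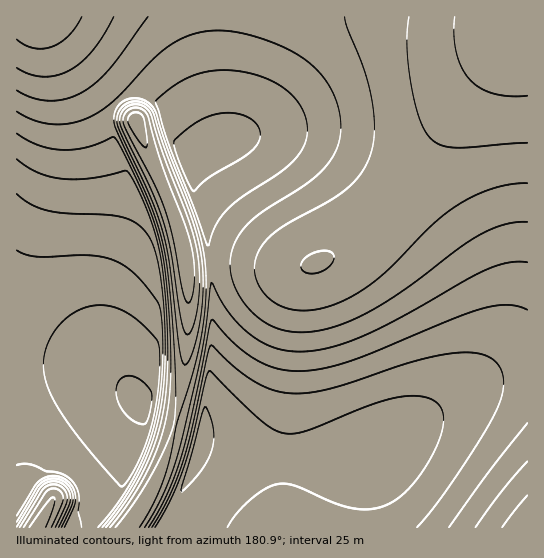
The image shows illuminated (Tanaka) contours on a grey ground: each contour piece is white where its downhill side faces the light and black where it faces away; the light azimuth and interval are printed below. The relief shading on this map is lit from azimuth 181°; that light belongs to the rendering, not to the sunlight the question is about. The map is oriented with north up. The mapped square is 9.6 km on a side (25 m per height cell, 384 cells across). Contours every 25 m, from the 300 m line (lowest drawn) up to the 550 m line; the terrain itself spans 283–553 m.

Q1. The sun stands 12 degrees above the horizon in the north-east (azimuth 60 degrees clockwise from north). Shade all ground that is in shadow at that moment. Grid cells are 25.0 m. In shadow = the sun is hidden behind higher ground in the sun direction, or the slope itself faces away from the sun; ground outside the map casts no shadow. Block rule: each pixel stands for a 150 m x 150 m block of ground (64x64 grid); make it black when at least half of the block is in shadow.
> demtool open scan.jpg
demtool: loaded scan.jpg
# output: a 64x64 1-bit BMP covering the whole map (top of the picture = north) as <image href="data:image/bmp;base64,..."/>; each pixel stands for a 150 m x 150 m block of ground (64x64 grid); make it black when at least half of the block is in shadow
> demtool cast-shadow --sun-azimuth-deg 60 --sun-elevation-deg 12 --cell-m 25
<image width="64" height="64" href="data:image/bmp;base64,Qk0+AgAAAAAAAD4AAAAoAAAAQAAAAEAAAAABAAEAAAAAAAACAAATCwAAEwsAAAIAAAAAAAAA////AAAAAAAMAMAAAAAAAA4AwAAAAAAAHgBgAAAAAAAfAHAAAAAAAB8AcAAAAAAADgAwAAAAAAAMADgAAAAAAAAAOAAAAAAAAAAcAAAAAAAAABwAAAAAAAAAHAAAAAAAAAAOAAAAAAAAAA4AAAAAAAAADgAAAAAAAAAOAAAAAAAAAAYAAAAAAAAABgAAAAAAAAAHAAAAAAAAAAcAAAAAAAAABwAAAAAAAAAHAAAAAAAAAAcAAAAAAAAABwAAAAAAAAAHAAAAAAAAAAMAAAAAAAAAAwAAAAAAAAADAAAAAAAAAAcAAAAAAAAABwAAAAAAAAAHAAAAAAAAAAcAAAAAAAAABwAAAAAAAAAHAAAAAAAAAAcAAAAAAAAADwAAAAAAAAAPAAAAAAAAAA4AAAAAAAAADgAAAAAAAAAeAAAAAAAAAB4AAAAAAAAAPAAAAAAAAAA8AAAAAAAAADwAAAAAAAAAeAAAAAAAAAB4AAAAAAAAAPgAAAAAAAAA8AAAAAAAAAHwAAAAAAAAAeAAAAAAAAAB4AAAAAAAAAPgAAAAAAAAA8AAAAAAAAADwAAAAAAAAAGAAAAAAAAAAAAAAAAAAAAAAAAAAAAAAAAAAAAAAAAAAAAAAAAAAAAAAAAAAAAAAAAAAAAAAAAAAAAAAAAAAAAAAAAAAAAAAAAAAAAAAAAAAAAAAAAAAA=="/>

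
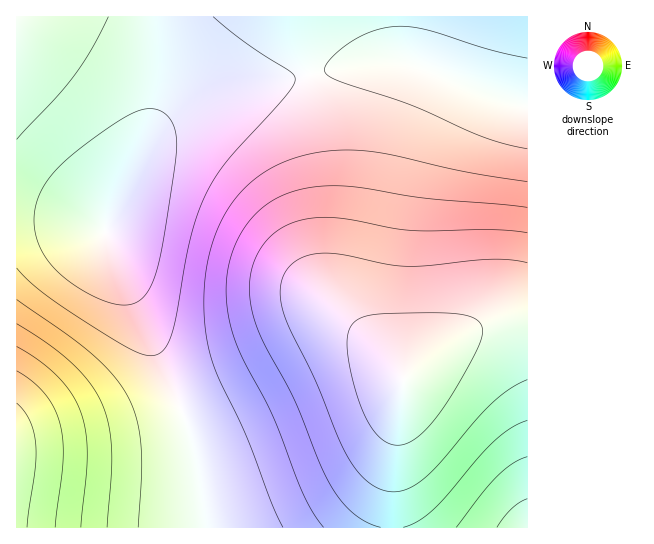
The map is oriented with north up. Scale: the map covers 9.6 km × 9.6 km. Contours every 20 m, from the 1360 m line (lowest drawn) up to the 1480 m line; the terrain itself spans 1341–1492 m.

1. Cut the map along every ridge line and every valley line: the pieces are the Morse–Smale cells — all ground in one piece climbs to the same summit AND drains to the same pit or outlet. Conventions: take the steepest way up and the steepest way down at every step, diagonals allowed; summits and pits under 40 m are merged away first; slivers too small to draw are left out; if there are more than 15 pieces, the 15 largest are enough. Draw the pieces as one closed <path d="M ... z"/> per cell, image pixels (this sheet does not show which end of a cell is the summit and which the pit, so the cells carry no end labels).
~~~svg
<path d="M527 16l-511 1 0 197 47 5 28 6 14 6 7 22 68 152 15 48 12 75 184 0 4-79 9-71 11-13 16-12 50-28 28-8 19 0z"/><path d="M34 215l-18 0 0 312 190 1-11-75-15-48-68-152-7-22-35-11z"/><path d="M527 317l-18 0-28 8-50 28-16 12-11 13-11 87 0 63 135-1z"/>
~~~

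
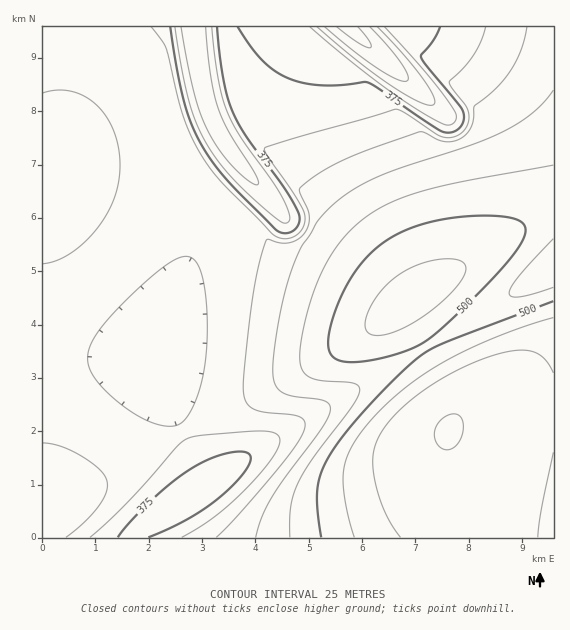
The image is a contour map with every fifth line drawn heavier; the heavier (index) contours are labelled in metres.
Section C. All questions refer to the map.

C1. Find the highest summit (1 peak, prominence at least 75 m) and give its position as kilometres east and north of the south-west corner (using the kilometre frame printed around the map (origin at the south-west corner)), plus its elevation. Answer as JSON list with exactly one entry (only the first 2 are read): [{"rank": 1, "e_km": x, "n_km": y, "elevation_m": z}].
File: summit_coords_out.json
[{"rank": 1, "e_km": 7.61, "n_km": 2.01, "elevation_m": 576}]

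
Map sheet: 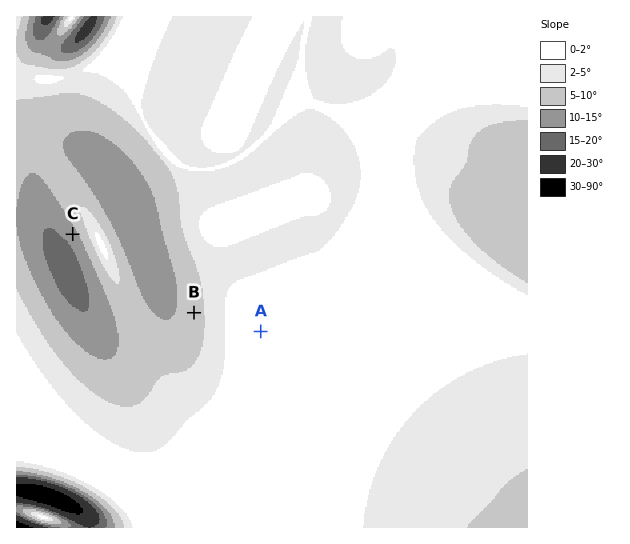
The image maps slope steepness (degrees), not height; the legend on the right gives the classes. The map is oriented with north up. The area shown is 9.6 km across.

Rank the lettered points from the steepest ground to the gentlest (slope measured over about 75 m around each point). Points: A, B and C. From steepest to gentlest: C B A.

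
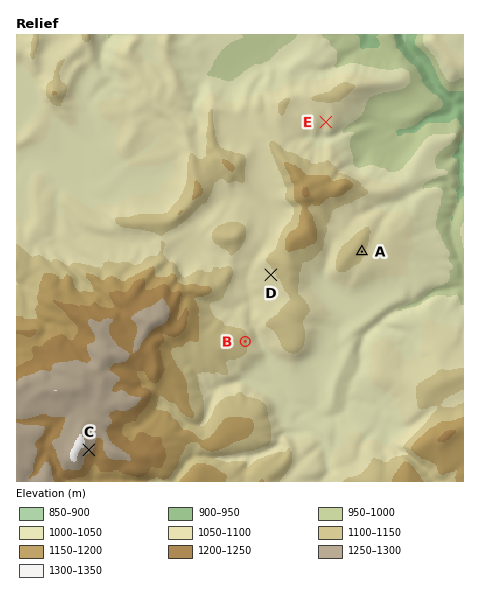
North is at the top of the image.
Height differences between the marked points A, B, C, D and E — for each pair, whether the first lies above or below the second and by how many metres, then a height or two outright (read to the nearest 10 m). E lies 210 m below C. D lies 180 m below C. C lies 160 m above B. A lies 160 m below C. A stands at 1110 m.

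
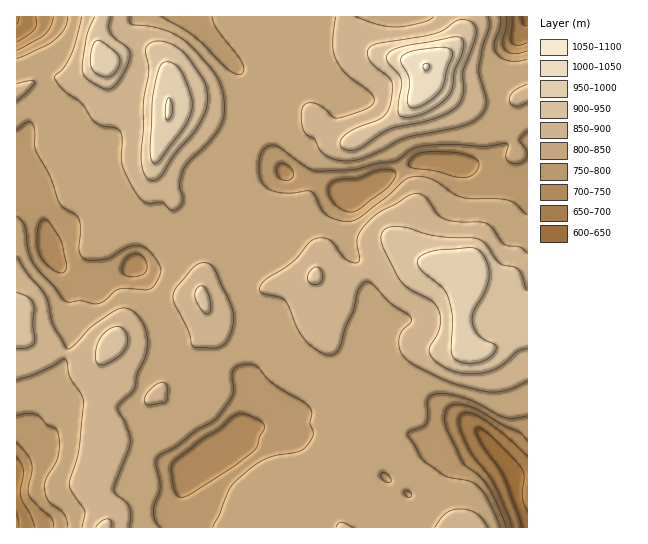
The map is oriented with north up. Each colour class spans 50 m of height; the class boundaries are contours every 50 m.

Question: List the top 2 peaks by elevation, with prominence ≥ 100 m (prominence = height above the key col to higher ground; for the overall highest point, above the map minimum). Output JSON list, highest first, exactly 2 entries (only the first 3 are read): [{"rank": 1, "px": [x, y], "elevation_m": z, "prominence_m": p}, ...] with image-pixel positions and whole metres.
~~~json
[{"rank": 1, "px": [426, 66], "elevation_m": 1051, "prominence_m": 411}, {"rank": 2, "px": [169, 110], "elevation_m": 1002, "prominence_m": 187}]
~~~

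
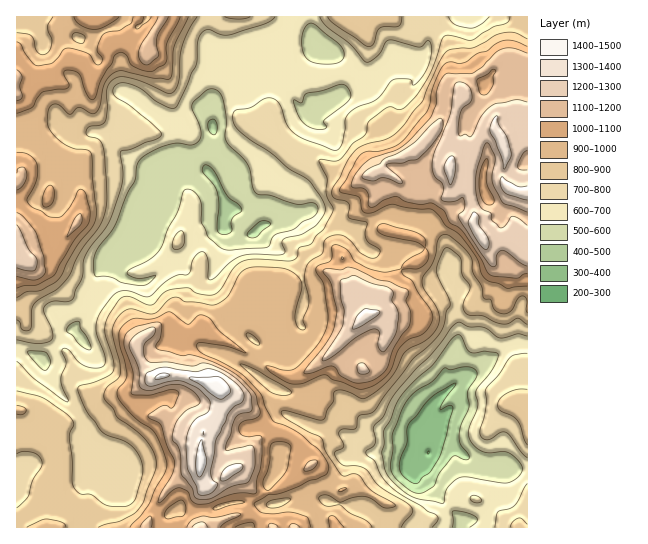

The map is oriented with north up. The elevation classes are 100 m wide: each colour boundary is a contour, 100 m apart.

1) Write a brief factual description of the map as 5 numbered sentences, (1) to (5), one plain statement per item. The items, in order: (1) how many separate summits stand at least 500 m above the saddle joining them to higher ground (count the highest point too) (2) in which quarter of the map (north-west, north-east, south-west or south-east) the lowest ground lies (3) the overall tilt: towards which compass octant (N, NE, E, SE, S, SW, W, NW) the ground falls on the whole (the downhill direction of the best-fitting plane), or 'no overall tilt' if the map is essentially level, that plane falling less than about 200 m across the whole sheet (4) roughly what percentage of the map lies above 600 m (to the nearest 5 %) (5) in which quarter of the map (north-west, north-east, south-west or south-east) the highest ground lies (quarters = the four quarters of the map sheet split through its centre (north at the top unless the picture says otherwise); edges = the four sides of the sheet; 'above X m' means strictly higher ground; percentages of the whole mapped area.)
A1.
(1) Counting only tops that stand 500 m proud, the map has 2 summits.
(2) Look to the south-east quarter for the lowest ground.
(3) There is no overall tilt: the best-fitting plane is nearly level.
(4) Roughly 90 % of the ground is higher than 600 m.
(5) The highest ground is in the south-west quarter.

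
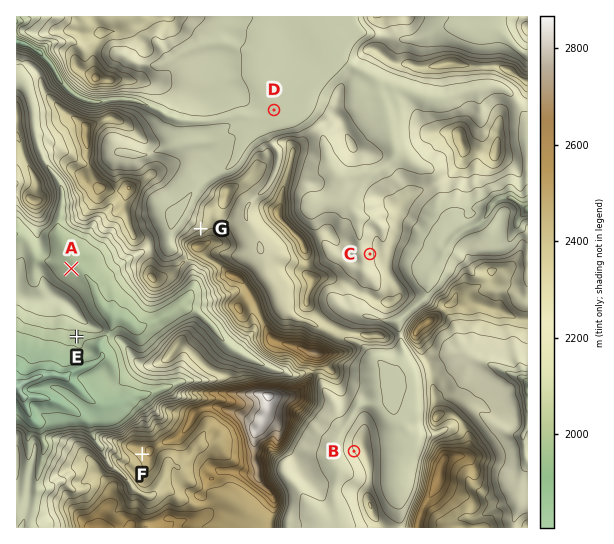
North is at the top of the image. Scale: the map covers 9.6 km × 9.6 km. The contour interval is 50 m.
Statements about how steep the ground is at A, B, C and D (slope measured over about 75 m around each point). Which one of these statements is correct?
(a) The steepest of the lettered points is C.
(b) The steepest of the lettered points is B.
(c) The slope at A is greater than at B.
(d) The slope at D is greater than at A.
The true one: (b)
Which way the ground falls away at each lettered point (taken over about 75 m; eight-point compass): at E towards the S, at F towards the SW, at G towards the NW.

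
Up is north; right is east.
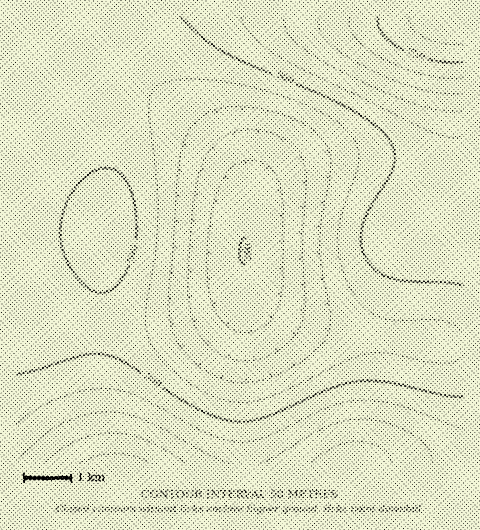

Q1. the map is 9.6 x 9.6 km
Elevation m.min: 250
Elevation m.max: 850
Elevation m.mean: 480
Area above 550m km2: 18.3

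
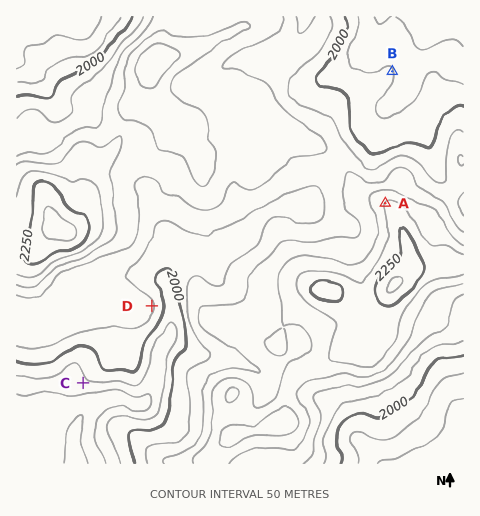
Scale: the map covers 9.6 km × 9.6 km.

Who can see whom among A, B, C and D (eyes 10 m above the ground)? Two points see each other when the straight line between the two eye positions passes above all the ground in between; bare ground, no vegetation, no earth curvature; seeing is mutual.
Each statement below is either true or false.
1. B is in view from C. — false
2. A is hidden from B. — false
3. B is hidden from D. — true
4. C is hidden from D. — true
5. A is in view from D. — true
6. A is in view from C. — false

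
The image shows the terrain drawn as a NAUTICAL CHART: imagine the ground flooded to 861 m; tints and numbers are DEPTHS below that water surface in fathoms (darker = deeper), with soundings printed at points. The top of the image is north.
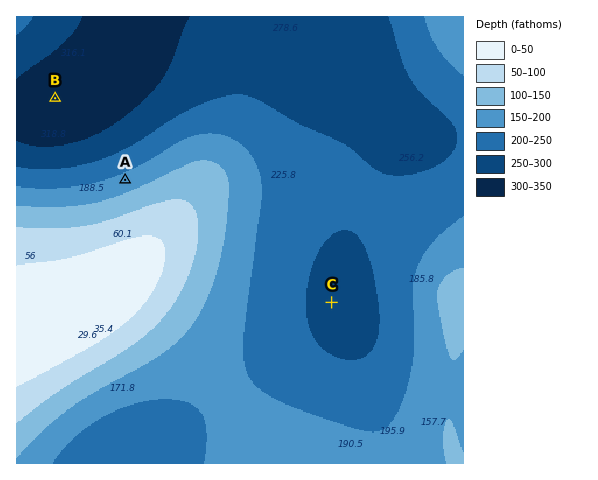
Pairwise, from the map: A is higher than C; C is higher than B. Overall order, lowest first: B C A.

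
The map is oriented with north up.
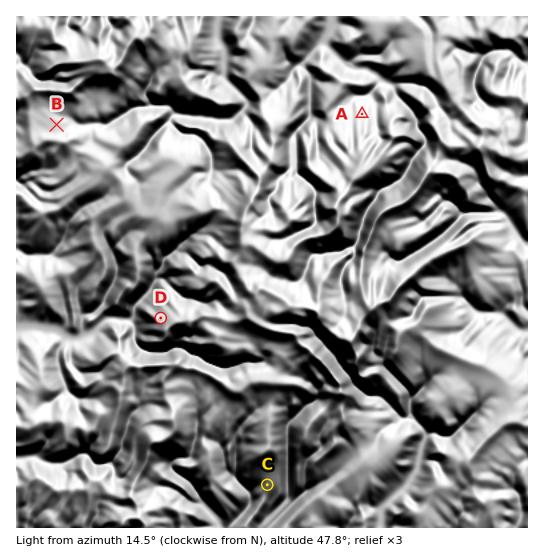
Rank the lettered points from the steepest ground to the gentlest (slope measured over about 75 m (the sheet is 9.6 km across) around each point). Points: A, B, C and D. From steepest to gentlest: D A C B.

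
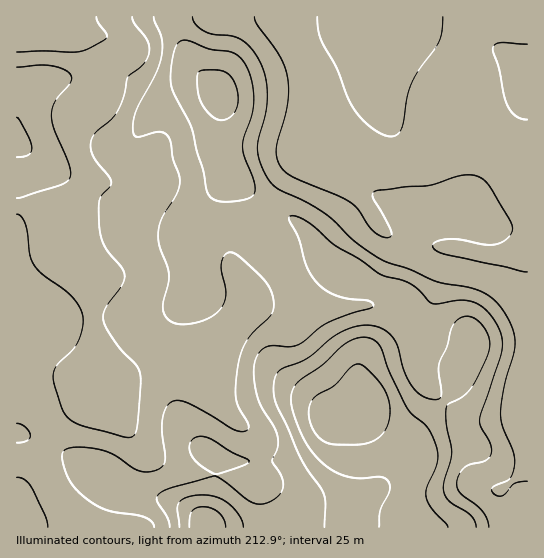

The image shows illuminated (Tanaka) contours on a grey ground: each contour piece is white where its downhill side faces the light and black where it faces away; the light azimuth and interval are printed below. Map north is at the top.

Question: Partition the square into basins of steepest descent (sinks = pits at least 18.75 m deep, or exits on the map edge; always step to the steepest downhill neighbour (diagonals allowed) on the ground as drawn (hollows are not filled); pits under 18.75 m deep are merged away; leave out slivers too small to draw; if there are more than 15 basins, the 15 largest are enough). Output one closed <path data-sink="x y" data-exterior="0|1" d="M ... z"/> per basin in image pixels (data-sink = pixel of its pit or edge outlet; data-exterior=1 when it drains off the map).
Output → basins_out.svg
<path data-sink="17 17" data-exterior="1" d="M173 16l-157 1 0 416 23 7 23 11 44 32 15 8 42 8 22 8 13 9 8 12 211 0-6-22 0-13 8-35-7-12 0-7 11-16 29-32 21-41 0-11-8-7-10-1-12-6-36-28-64-24-12-6-10-10-12-22-11-12-36-20-31-29-12-32 2-28-1-19-28-30-17-38z"/><path data-sink="470 121" data-exterior="0" d="M527 16l-354 1 2 10 17 38 28 30 1 19-2 28 12 32 31 29 36 20 11 12 12 22 10 10 12 6 64 24 36 28 12 6 10 1 8 7 0 11-21 41-29 32-11 16 0 7 7 13-7 24-1 23 7 22 110-1z"/><path data-sink="78 527" data-exterior="1" d="M17 433l0 95 188-1-2-6-6-6-18-11-21-7-37-6-15-8-44-32-23-11z"/>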